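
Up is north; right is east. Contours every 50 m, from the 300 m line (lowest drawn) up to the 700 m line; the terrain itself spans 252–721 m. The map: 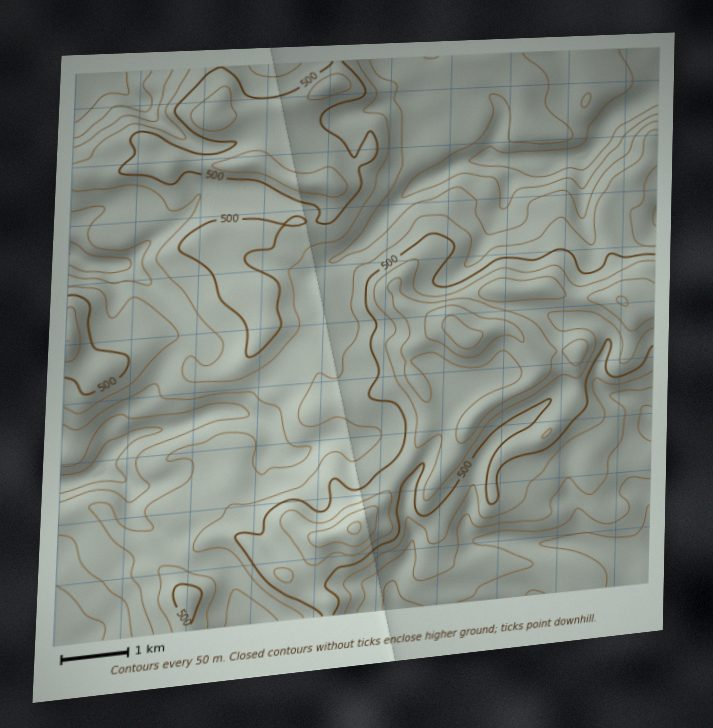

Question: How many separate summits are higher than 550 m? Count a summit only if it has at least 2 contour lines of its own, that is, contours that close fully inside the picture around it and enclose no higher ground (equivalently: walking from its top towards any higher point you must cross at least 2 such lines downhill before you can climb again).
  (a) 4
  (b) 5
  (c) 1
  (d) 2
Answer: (d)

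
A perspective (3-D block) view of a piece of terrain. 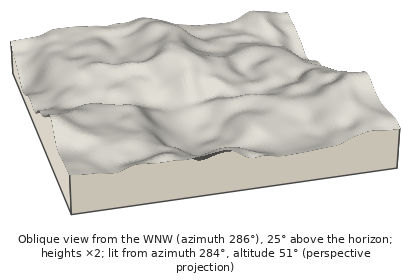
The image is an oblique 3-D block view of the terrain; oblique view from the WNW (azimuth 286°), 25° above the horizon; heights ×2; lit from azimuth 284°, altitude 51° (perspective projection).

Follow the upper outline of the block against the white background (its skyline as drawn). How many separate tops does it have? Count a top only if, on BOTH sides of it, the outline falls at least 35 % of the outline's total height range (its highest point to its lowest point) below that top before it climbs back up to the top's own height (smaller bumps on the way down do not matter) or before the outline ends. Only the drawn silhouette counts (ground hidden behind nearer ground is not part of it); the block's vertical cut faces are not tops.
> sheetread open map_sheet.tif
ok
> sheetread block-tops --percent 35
0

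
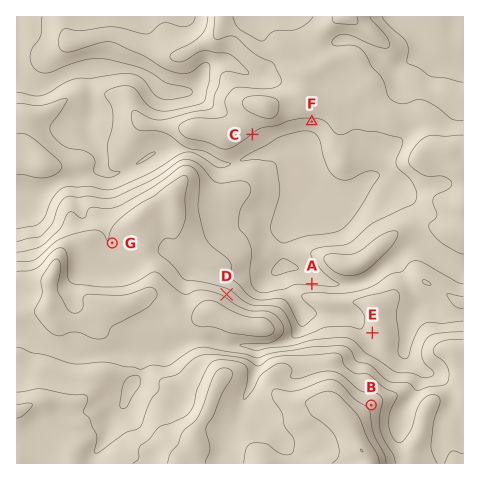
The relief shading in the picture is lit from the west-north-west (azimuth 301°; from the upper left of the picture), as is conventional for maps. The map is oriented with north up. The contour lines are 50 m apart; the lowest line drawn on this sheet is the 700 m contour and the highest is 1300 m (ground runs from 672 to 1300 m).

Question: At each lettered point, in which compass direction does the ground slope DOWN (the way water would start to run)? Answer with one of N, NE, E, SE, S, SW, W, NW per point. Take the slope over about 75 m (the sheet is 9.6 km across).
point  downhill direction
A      N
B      NE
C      SE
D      NE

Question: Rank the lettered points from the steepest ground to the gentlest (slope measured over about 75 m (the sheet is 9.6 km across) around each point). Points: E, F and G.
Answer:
F E G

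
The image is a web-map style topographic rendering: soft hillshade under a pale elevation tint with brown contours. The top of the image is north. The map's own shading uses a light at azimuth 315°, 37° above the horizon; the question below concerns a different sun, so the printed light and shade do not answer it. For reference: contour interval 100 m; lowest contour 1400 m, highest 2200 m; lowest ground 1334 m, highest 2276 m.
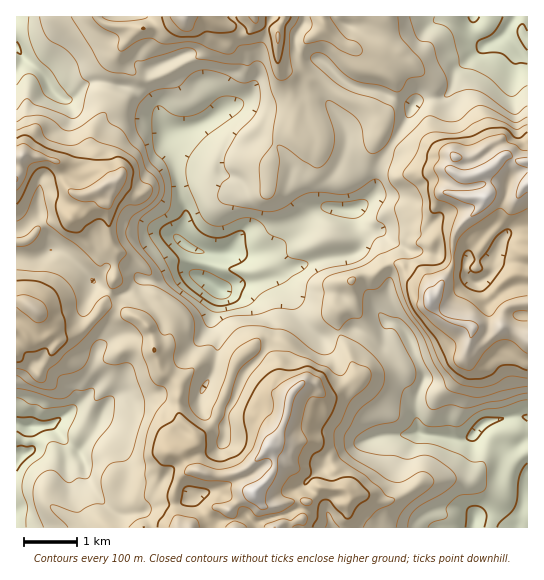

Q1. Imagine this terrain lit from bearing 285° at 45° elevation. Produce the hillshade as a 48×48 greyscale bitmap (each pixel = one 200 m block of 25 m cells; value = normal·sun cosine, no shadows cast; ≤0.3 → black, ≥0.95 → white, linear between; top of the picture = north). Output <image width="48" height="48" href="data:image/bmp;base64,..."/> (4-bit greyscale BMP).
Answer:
<image width="48" height="48" href="data:image/bmp;base64,Qk32BAAAAAAAAHYAAAAoAAAAMAAAADAAAAABAAQAAAAAAIAEAAATCwAAEwsAABAAAAAAAAAAAAAAABEREQAiIiIAMzMzAERERABVVVUAZmZmAHd3dwCIiIgAmZmZAKqqqgC7u7sAzMzMAN3d3QDu7u4A////AO7Mu7uqzd7rd4qnermCKKdWYxR4dWqoif7bqrqqvN7am8t4l2iUKbZFZBJXZGqoiO7amru7u73JrdzKhWeWSLdFZjEkRWiYZu7ZirzLzL3Iis3ukzaLqahUaZZDNWZ3Ze7Jis3KvLzbmZq82TNZqqdEabuGVnZoZP7Jms7avcrNyZvLu3QzioVWibuXd4dode7bmt7Lzuypl3ve2YUjZ0RomauXd4mImKzsmt7Lz/25dFrf/HVDQhN6qZmYiJuYmpvLzL3Lzv66lUne/pVVMQJImHiZl5y5mIq87avMzv66hmnd7sZFQhJGdkeYhTjLqYiHvsnMzf7IWare3dhFUxJXdlindiJoiZiGWsmsze3HSsrO3OpFZCJGdmq4eFIjNId2VpqavMzHOduu7exVY0VEVmnbmHQjIZhTRompvcu3N9yd7t22InljRmfOyWUzVJpjVniZvdqIZb2a3cu4NKuER3e9ynVEZ0eERnmorclol524rLmXabp2aHnd3GRoiXaGE1m7rchWma3aiql2nMl3iIzt7ZRHqql3QiarvMhlabzcqadnrLmHiJ3dzKZmrJmHVkSKvKeGRrzLqZiJu5iXiLzMu5epirp1Rpd6uneXNKy6qqmryod2isu7qoeqeLpkRauJqImWImq7zKq825dWnN3IeYe8mJl1RYynmaliElvu3LvN26hWne/mV4isy6mGVXvHaZYhJIzuy7ze3Lhljv/pM2vbqpmId4vXN3MASKvMuqve7cqXfP7bQWrdqZmZiaqnZ0ETervMupm8zLzcvNy8pXicyoiaq7qXUiNFiavNy7qpmqzu3LzO1niMy3ZpqqmVETM3qoi9yqu7mInNzN3N13h6zLhpqHlyERJaunV7yqq8uomr3d3d6Ed4vJq8x0dAACNIy5VHqpmruprMzd3N/UJoiljO2ndAAAI3zKhmh2Z4mJve3c3bzrQ4hxXO26lgIgAnzbqql1VWZ3et7c3sq7k2pwO+3LqCFRAJzLq7uXZmd2Ra3c3/uqpmzACdyr3GAjApzLu8yoiYiZdo3czu25l2zgBbqavJEBJazLu7uoiZiJmJzu3uyqqFnGZ4d5q5MAWLzMzLuomqh4mZrO7/2pvJm3ZWeaqXQRarvMzLy6qph4q5i97/2aqqdXZXm7mHQzarvMzLvLqph4q6ec7cqby3aLlmi8mHQ0aJq83dzMqZh4q7hr3Jm9y2acqGe9yYQ1eYd6zd7MupiJqqhH3JrNyEe7l3ne2pU0ipdWm97cuYiKqphUvJrMplnLhpve25dVeZh3ia3sqYiamYl1ipm7hnrLh6y8ypmHZ3eJmYvrmIiImZl1aHeZh3rLmbvMupiJl1V4mYrrd3eLqYh3dlWJiIm7u7vMuod3mpd3d3naVli7qYiIdUV4mImu26u8zJV4ZXqYdWnZJmirmZmHZVVmipmd3Kq7u7hYlTWId2fZCJeZmJh1aHVWeaqt3Lq7u7yYqmNYiIa4CMp3iZhkWJdol4u+7bq8qZu83INWerVqNMpoqZdDR5hoqXmw=="/>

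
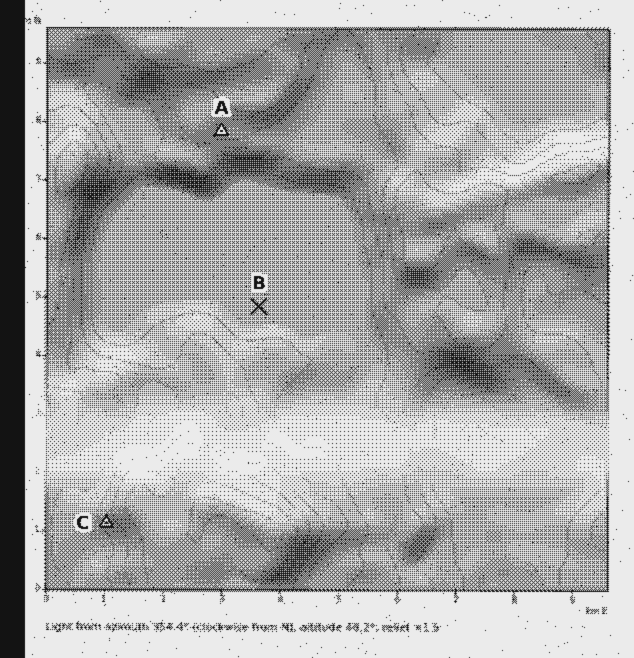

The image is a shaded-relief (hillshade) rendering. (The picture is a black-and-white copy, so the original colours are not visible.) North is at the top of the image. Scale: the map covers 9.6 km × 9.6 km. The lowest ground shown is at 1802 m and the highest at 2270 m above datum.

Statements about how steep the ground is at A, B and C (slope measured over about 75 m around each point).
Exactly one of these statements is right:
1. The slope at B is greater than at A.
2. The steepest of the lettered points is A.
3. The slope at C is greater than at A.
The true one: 3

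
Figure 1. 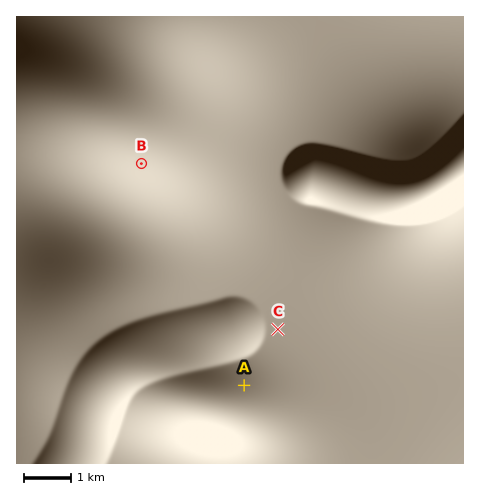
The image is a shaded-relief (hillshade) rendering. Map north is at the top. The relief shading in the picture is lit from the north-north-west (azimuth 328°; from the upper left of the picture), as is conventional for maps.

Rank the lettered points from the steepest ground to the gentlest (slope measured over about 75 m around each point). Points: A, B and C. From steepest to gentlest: A B C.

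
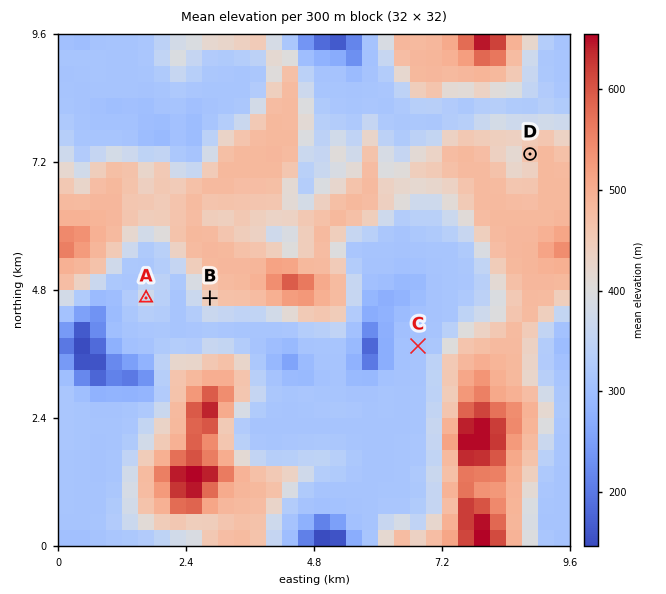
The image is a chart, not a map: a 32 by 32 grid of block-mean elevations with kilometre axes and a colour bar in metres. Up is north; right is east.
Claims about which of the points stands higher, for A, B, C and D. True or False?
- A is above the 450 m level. False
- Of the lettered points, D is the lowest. False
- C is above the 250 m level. True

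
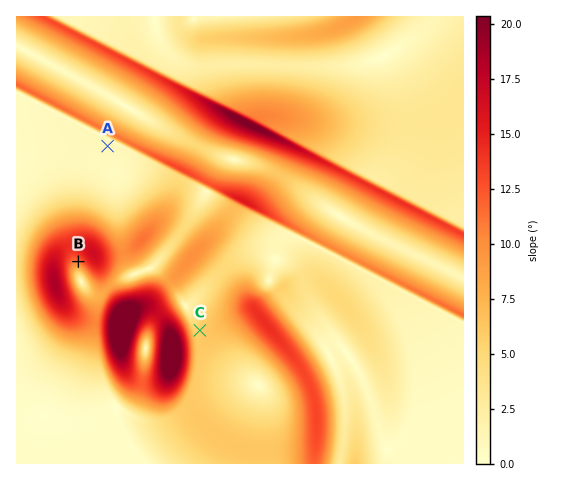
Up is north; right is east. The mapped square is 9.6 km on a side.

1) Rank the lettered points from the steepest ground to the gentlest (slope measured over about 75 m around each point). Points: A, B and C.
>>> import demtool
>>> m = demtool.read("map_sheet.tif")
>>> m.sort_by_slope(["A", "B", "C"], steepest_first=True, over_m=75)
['B', 'C', 'A']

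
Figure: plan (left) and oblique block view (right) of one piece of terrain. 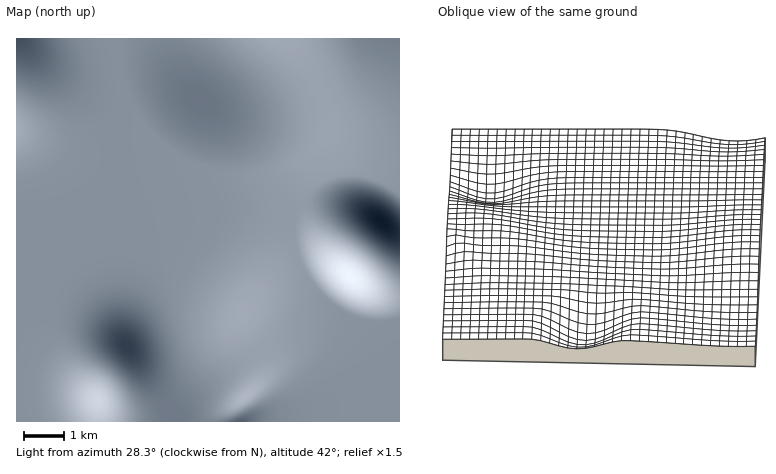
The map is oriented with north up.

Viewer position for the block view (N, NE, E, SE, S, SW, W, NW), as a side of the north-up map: E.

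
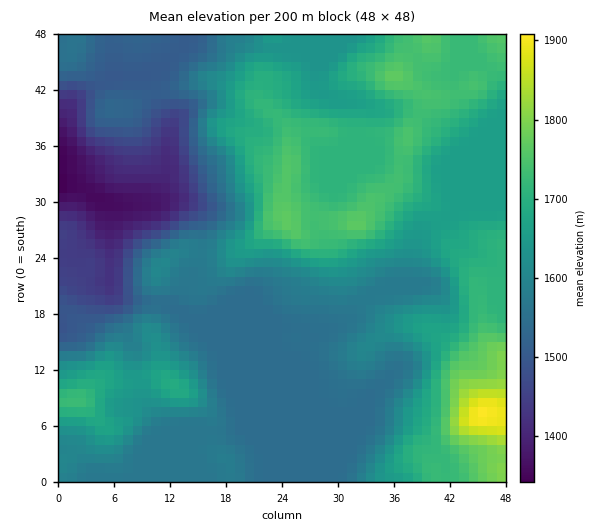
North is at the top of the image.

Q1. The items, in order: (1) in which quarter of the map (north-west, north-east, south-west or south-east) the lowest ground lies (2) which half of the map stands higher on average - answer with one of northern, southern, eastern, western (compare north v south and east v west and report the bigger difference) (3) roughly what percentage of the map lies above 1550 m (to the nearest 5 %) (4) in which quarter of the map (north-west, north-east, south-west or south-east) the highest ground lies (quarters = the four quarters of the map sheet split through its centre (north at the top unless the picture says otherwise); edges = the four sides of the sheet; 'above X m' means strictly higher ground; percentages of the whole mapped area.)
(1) Look to the north-west quarter for the lowest ground.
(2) The eastern half stands higher on average than the western half.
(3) Roughly 70 % of the ground is higher than 1550 m.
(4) Look to the south-east quarter for the highest ground.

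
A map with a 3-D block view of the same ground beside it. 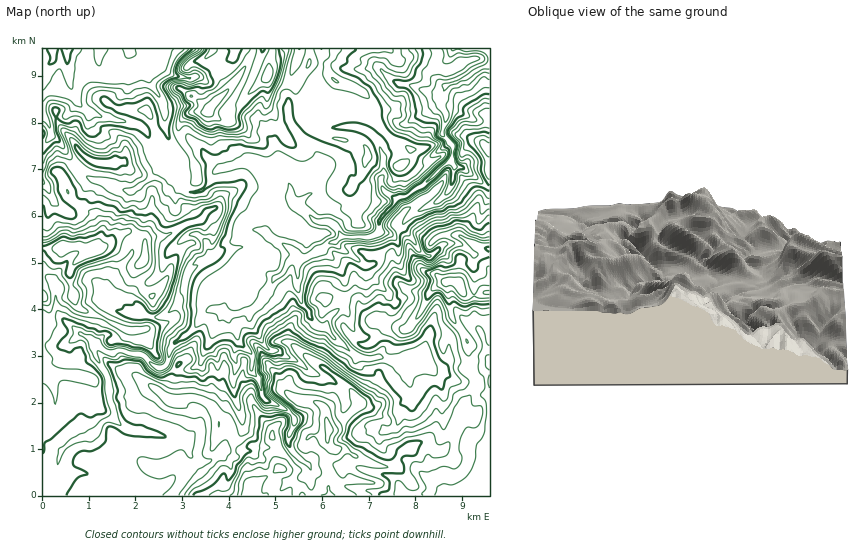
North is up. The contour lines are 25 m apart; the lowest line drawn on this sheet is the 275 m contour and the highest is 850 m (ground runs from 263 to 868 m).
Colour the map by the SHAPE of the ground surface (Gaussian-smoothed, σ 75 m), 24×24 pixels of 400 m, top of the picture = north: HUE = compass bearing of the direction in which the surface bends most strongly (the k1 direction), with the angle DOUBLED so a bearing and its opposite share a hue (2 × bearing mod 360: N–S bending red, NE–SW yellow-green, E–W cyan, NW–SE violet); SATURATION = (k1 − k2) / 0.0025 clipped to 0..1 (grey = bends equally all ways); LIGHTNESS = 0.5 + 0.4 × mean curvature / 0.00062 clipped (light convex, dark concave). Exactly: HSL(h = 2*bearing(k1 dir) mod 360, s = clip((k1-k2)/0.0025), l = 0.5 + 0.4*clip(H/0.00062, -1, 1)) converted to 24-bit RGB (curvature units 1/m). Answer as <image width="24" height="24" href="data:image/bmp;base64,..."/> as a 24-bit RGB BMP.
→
<image width="24" height="24" href="data:image/bmp;base64,Qk32BgAAAAAAADYAAAAoAAAAGAAAABgAAAABABgAAAAAAMAGAAATCwAAEwsAAAAAAAAAAAAAXIWGdY+BlYeDg3ptgHVtf3duZn10R4yQpJC6hGWpwnC/t5WVfn9VYZFaZFWArKqIp2mfnnbJr1NEapxIl1dPcFpbZ4Fid39+WXWQmXiBkmxvjYWVf4CKhYyPhoGQYod/SWdDnapqPKyRqm+X2avBcX7AXzVbpqVYcH5GebM/q2DJsaxZckxVbYRvkKKUYXZ8in5hTodldHOZmHeFipidiY6ddHiKhWZ4mmCaV4M7R6Bgm0Vtst+CchF2ZHGjqdqjdr3Qe2SfbkeN38DgfXy5mJ2+b3yHW2F1lYqEfW2MQ2c8XLhtfzMxbF0/bmVQdnZdQVlcz8elNX+GfE6E9OfXBRouxXOc7uzRQzsfTlUuI1QqU4RVuYOanVicn296U5SZm4iLdHKDmoOYKEKBtp6PfXOKmG97gaijV4KVq9OwPBlSpvS9Ww8FQwANSsVjw9GOyVu0nrzPXry7OlpcfnZibFKVxKWgal+2i411eWl0mJ9+FhRcsK+Jh4Oxut/kmpXAm6zKrqqGIiODqwCa8ang1vTuiKq9n1Rwn+TUjnvCr1WYWE5ybZZ8UUmHuZSEoWNChI+dgYSgvNrKSg95xd/dn+zBNAcfo683bS5O0rCUH6p4JwMw1Pfb06zMXiIxtu7QQXykijxrpoCPZ154eYdrXTxHt7Vji7VqbZltcniflJw+W3wLQTwFNgkAAKiC89jYG3eE48WyWSy1ANjzMRUFw3ML1fbwoFNsKgkUZ3YgbFMoWWY9SzhaXa58wbN1VUqEnpJ3M3I1OhASwm5DzNPs2fDylz9zBywN2FNfRYU6SiNsJSrD19r0ve67TTk2LQYXdt7ExHiShVGv48q6F0VJnVRQqN6giUiSmJxUZCVDt+XlntrlO5kznkscqk8dvb/dKFZbb15PbYRENWVdXX1a6tO+KwgdLqtvjUSdz9TdZ5S21aDF2jLWO6avqKkxWVY4RljU2vHaPoGIcEhOeE9gkLDYtdagR5lFSD1jY2aFrZaiNXRYWnJQnU4c25TBoLHFZq+8XqaZbi9QUnI8+MHMGHJr39+RiXjaViA5y+WBLBslaVFXqn2SPJk/78jCOlV3P0pbZnlsd4d7rY6JI19KOyN/t9Sus5KxoGtJPz5nlHPIfCfP0TV719/00enuPDyQilif18FfxWXGQYdhQJqO7+ncLHSDz12RRHJ/ap2SYHZ3lId9lKe6HUlNUaU+i0VhuXFRdjiEWbFRHiuqE/uLrzAw0Jh0iUVWnI3f1tXwwrDc49TqR06J2eKzYD2DdqkzvTmsR7g/W26Li6Geh0NLj0mTtsJgFmYwZKcJCJgOwj6U3ho38VyeDop0lO5XncfkNnA4XVMydWpItbyCu7PVv3S3Rkmb6JvnsovUv82MKT5Hd1hRgKKlkrGzqpE6bRVI2a+WRd97DUWgJ6x9m8XArKPV4bOtXkAtl0JqiJg/aa+Hjp10bnhHnktIY49eRqOdnofM89jhMDhoZ29/jaWIaD5HqmqzfXy2iah7zqKoATo28G+GU68QH0sbhUBO0Mt5biNJv+G9bGRGVUAqVUonOKVEqm+IVyQkImQXvbRh0Y7HYnGPloaBfl6PWoJ/hYedtJqgoMBwWQg8I2gIAEMMSxr/UKx2ykIljbPnrTx9tjt3qafiwOHYUYSna0VRX2Z/09KVPEwwdoBSfFpgfGtifYpsbIF3Z3Jpg2Jr2renHDed6t/kZVbaADMFLxIE3LlwIH9o8BdIiuTiiEeB5MjAVjtqZmWYqK1cbS0zj5JbWUs5bqRVYUx8gbWLd1NneGtZYJ6Gx9WpJTBwpta93c3wFgDi6ifJs+jLNAtr2PnSNh9BcrajuoVDby5AOS+TxE47oUs9tW1EqOjRUYiyXq+ej0mTfKS2eLG7naJafj1MgNqgT49AvKNqFwAz2fLug8VoZ+jZOZdOSRcrk44nXljN0OnbDAso3FqV3OTvetHNx31rOiREWbplUk6JcHl6iHuChXWNjqp+uWiYY69sPWxAFgspprQ4062cb5E8YS5NkbnNydriSlh8vpyBYQZ80fr1fq/Z78Xaa1WxxlnFSLkxTJxzWmxzg1lVZbOqvOHPVn6OwmFkc0E7HzpGebGYlqNjZJmXYlWIbpRYXFY5bm1QZWxLHnBm7k0ALSsGQaI94qO4Oz609OPXIUSRSUOOmtiuZ6hKgXVINxAbmb5DWXGUhEfBHGEWPIYsRZyLg0ienKGCkHCRc4CHgXN4PmNoGMVm/KLLhrusPXWFNW209OfXDx9O0LyFunqHgXqnqka8mMjSsszOVGidR56T1HDdwRGj"/>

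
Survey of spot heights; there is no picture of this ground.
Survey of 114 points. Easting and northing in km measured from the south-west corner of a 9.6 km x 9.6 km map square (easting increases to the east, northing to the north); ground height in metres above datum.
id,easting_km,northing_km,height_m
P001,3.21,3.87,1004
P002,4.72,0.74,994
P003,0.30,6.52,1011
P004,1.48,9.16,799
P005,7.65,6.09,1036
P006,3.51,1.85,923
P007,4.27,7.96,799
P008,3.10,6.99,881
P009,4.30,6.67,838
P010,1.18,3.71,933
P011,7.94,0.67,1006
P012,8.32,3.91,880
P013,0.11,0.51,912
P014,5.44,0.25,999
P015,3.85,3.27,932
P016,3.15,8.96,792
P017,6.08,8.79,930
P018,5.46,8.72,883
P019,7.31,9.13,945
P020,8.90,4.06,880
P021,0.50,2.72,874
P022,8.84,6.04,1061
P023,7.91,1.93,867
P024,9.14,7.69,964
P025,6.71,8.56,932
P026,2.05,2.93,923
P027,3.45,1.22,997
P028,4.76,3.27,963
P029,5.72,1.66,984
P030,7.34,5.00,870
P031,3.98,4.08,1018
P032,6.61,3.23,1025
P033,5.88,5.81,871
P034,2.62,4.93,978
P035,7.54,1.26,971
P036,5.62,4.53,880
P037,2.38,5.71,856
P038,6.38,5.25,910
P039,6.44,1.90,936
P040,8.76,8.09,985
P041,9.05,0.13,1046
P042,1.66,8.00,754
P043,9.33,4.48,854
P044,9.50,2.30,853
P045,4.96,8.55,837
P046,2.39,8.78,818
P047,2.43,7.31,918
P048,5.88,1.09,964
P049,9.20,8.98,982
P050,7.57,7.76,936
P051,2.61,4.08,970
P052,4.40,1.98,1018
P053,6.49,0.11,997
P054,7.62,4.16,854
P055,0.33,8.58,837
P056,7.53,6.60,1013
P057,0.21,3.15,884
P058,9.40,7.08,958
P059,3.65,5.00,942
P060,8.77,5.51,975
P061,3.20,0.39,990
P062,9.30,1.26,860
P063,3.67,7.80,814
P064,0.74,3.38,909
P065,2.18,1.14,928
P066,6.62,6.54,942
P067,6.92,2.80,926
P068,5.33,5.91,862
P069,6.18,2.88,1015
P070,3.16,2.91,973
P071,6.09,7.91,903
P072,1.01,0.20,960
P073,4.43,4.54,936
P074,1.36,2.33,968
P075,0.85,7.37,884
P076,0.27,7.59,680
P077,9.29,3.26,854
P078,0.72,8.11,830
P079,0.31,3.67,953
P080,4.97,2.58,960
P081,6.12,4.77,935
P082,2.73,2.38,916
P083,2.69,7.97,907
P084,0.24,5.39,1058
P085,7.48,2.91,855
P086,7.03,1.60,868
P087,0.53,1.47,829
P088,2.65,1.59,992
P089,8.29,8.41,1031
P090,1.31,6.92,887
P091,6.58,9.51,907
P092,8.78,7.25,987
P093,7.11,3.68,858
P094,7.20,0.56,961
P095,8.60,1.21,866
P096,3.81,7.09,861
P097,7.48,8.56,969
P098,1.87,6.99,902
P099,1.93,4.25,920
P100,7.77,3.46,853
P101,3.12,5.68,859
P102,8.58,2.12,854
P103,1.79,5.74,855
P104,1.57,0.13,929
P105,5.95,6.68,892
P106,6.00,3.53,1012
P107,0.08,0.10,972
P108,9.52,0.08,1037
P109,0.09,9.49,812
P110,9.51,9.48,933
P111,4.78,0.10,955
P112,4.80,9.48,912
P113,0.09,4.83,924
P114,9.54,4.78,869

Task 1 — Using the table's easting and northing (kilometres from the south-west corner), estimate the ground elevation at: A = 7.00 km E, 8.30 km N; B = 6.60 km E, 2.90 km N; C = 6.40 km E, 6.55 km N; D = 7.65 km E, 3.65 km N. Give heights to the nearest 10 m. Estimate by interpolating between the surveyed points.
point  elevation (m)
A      920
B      930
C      930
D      850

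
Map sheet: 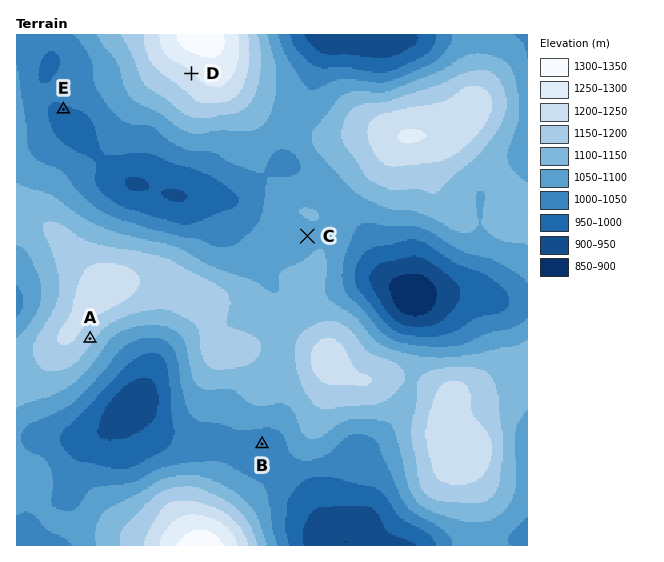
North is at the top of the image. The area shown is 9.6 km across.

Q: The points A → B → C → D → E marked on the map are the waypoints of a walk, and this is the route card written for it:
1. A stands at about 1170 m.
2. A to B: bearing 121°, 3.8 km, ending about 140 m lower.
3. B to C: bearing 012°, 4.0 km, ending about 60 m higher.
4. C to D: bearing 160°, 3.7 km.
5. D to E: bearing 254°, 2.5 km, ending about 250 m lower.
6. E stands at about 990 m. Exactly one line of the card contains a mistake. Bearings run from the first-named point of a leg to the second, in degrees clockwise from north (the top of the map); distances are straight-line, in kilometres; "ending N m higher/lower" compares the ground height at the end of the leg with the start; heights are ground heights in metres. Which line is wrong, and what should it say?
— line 4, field bearing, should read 325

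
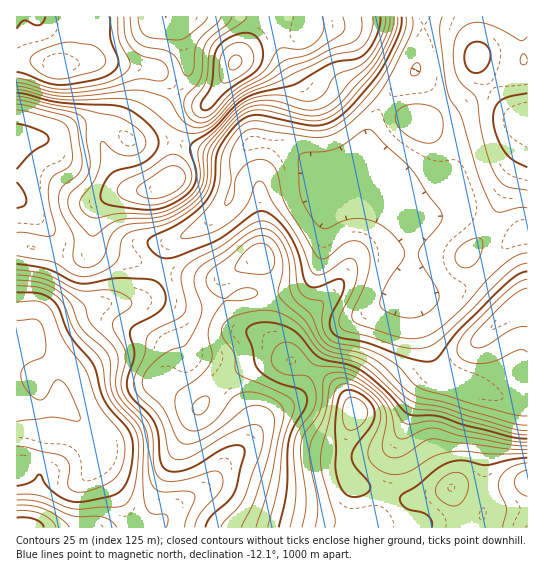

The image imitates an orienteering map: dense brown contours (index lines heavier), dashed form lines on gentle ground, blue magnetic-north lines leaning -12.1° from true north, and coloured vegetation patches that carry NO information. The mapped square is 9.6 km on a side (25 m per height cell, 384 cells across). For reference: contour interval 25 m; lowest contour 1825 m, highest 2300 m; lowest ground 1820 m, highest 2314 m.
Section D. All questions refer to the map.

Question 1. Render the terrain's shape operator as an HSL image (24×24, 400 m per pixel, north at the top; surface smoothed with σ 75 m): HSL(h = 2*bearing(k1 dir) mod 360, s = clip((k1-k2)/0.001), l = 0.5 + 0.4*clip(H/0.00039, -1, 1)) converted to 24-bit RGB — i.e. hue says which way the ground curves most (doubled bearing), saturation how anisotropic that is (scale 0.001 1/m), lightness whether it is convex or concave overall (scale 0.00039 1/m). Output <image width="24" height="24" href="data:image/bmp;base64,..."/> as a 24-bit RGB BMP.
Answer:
<image width="24" height="24" href="data:image/bmp;base64,Qk32BgAAAAAAADYAAAAoAAAAGAAAABgAAAABABgAAAAAAMAGAAATCwAAEwsAAAAAAAAAAAAA2dntwr7lXlHgrZjUqXPBnFKSinxbPmtwdqmnlpOtfWigfXCOiX2Ai3xzpotnno1Za3NcdXllioRka2ZWlahaZHt0YGl1kZ5skXcsiGAiPj0laGlChUtrrkCOyXJcSHI5KHErWW9KdF9mgXGAjGx2kGxnoIlzsqmSep2pbJCxiXqznXy4r7ujXG6McFiIqohwiZVSsI18YWmKSWxbR1Nfczd/45mauqGPSoxeNGpXWIN6Y2CElF58m4V8naqRncSVdKumWmmQbGWFdIukzLfDdmm3VW3Ex8/mh6aik3GGo3GNcWOCR0ZjLy1Qzq2T2KujpZR4O29aNWtQOU1lnWqisLWiq56MzL9nW4A/OWhib2ePbaJ6ea2Qi4+7d8PZebrWiHpcenFhhnVqfFlvVy1FODgkiblByKODx6abbYmVRYB5IlZYSJaMvKanvlmn6LOXlb1xIpeGNoOlu83Md8DDerGwaqBXPz8jgn90f4F5fW56eTV2jyl0b6hwXMp8iLyp08HHqomyZVuFPUlXImYoO2cwgUpz8O3b3ezuZpblIHOhgLBwil9LXT8mWTEZV0Elg4OBgYF+cV96TC11fXbK29zoss/IVLCdpn6QxHacnU2agFaFZp9jK29eOtat0vnUzs2fgy5lRCcuWU4mYzwkbUw4fm5bg4B0g4KGhHKCcUVoQVxlPpJjkLJzxbSdkW+SWWJromNonmCrkoe8tb3KedreYf7lu82MrTxRmzyNjVOrmlSkm1BvjZNdYYxodoWFf3t4gE5/hztsfpdpTYtqUbhXla91l3SBc1KBmXRoa4l4d6aNmb6jn9+jJF9GcWRDolhbi1V/e1SFeUyjxH7Y37nPaphnU2lXb3VdTjNdqXGgpcvEfbfIe7m2fImcmWuOalSJma24mqfFmbS+lcCcxIhuVzYlHTYVZ2AybVM/Z2VLQGNMQ4aB2J3J6qzUh16faWI7JR0gfLc0ba01W3A+anRBZW1Jc1dQfnBTcq85Ung4jYZBmr1AgkKL436zU5RqPGVZdHdpe3x0ZHVnNmdCM2tGyo2t3bHgc1FIR21/kMmIhLFnR41vZJV2XY2MW26YkIy60KW6jk1Xf59GjtRjIFddsVW446u+S2CKYnJ8ent+fm19hoFiLXhCMnhNxMWanKjhibzpkZvR2cjPX5m5dpywZZywTIqyb6G3qoTI46Xp4OfrtNTBMT6DL0Jb0qSWpmywXmKHdXaDbGaMpZGqgaSHLnFUY689lqPCg1GkekZZ1L90fnpHVlcnU1kXHUcSKmktQmlgf4qp7ujdw5unYC14PkdomKhuqGuCf2eKeHeCaYCFdJKHr4SNgopnU3RIel5WcjNmpXB+yKyQujdjiTM9v7NAPYwbBD4LE0QqTnk92+FXpVNAbDRmZWN2dodih3FmgnN4fnp8dnx1Z3pnhXFopnNrbGBfaFx0TWGZobzNxZHPxpLg1Mj06df079zsX9auBUtROm1hzdVsfVRObFZzfXp+fX96f356gHx9gHl+gnt6dHd9eWN3o3pvi2x/Z3GLXKmYS3FvlF1NfryKcY23xZXQ79zm7dzvCx9qNmKNx8SjlGGTa2R8fX57f4B+fn5/fnl7fnByiIZ0bG58cl+AnoyElYOVcoN/ZXtkUTJVo71rarxYOkk6f3s/4sRG/2wCDykbHVRMnY9Vi0tLc1lKdIBPZ4FkfHR5fmRrhHRngJZ2Y2+DZlt+oJqEj4+Ed29YXk08MVNQr9GEkmdPTDM4e5BKsD4s/31GXqwaCygeRz8fYT0dd10jbqklJ3cxTm5vjWuRk6eeiKKcW1iDZFyBpKSQiIiUKBsLSTQLLU4NR3wKXF0oVoBjbZp7Tzuy99Tt+tHZDBgnI0Y/Ymqmus3Yw9vQTKRwG2JVVqaom6etnnmedVJ8XoKFkqubjpKpPDemus7frM/fdLnASrWQRp2NZ513IsOkUjq0/8zW5VHhKJ+mK8yia76WwJO315SvMoJbGWdKXntcg1NzmVNyZaNYTqJaaYdrlaj32eHyvLjmxLnlusbjWozksMPbTWOxFRMz6cS99NfvoaLpV0KveIY8Pl0ttWZE08yMFmVZNl1gWk1spXiYwsapX5Z8Wm9hcJujeJqQnWpspKN1lsN+OnKLemOWnECkJUesutrS69bYxmDIpTvS38Xcb2q+g6685uDPQoyVFT1SSld3daiZx8m2mHqna2GJkZZtb1linYt3p6qHu8eINU1WQVA8aGVNNGlFV24nzYkkpkxVZ1mPx7msiIC6mp261sPGubjdAiaWSVKabaFwm6NbiGFhe3CF"/>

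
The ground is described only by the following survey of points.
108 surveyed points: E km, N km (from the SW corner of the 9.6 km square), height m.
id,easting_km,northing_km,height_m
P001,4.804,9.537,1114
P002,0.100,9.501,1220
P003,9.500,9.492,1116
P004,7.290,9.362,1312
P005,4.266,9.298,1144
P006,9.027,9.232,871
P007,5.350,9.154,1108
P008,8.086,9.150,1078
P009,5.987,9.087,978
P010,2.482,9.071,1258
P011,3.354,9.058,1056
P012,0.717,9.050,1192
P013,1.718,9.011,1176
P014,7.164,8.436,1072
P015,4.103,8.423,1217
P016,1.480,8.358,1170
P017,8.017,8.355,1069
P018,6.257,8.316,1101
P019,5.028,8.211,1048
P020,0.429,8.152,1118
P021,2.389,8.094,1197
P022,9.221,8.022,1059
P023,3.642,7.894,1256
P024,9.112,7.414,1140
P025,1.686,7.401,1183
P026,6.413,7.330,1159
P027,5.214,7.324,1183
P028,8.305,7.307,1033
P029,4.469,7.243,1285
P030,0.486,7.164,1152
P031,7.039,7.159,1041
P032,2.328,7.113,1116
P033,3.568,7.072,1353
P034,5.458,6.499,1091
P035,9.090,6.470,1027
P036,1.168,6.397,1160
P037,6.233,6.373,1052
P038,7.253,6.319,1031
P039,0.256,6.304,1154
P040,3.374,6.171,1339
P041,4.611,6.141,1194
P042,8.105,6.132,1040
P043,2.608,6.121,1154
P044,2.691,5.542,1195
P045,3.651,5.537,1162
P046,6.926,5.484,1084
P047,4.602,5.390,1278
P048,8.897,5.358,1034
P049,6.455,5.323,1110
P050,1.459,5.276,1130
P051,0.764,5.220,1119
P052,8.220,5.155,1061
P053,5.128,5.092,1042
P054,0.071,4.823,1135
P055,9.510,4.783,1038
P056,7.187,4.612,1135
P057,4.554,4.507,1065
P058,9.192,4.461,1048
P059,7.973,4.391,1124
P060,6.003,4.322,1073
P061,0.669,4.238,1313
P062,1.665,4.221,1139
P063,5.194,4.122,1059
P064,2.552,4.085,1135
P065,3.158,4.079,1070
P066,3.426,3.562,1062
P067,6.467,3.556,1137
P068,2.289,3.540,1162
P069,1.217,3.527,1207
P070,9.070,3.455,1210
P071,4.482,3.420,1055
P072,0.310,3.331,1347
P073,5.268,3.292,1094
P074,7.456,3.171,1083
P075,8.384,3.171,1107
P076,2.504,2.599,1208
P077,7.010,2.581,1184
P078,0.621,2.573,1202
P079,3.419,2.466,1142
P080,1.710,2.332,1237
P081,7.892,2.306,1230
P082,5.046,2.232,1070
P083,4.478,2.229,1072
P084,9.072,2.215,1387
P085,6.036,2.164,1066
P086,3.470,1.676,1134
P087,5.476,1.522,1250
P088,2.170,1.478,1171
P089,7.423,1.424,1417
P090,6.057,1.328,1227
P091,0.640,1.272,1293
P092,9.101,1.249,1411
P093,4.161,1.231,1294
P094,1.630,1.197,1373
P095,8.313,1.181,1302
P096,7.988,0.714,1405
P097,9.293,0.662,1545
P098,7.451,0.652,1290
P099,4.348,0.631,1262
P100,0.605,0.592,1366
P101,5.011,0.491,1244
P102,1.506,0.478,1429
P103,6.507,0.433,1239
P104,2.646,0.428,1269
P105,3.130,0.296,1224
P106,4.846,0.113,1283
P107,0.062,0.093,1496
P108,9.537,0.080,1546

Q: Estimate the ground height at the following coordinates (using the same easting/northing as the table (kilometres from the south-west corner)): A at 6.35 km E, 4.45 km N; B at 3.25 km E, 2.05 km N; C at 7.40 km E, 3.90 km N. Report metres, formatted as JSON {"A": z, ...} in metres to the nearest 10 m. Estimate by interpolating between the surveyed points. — {"A": 1090, "B": 1130, "C": 1080}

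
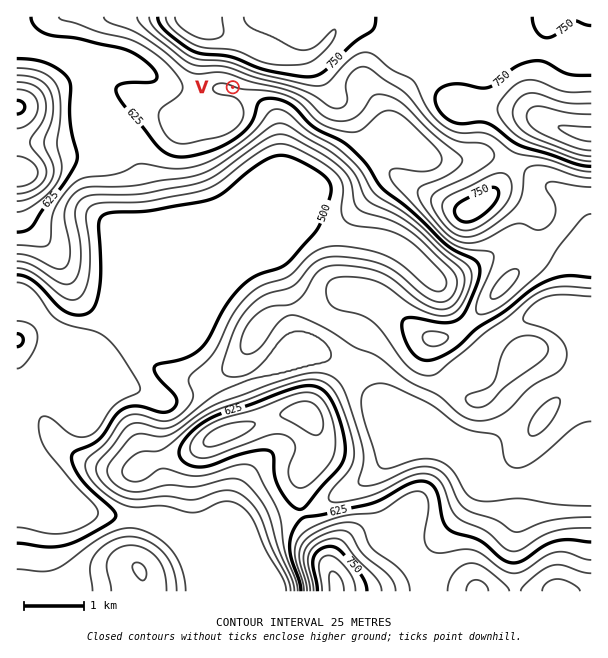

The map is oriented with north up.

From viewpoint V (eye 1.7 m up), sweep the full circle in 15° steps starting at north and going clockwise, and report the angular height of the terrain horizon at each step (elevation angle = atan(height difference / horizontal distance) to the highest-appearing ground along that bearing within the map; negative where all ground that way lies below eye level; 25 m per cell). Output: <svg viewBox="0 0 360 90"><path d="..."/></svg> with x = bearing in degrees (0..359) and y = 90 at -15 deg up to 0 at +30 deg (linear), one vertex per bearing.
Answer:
<svg viewBox="0 0 360 90"><path d="M0 37l15-1 15 0 15 1 15 4 15 6 15 7 15 3 15 0 15 3 15 0 15-2 15-2 15 0 15 0 15 1 15 0 15 1 15 0 15-1 15-5 15-6 15-5 15-2"/></svg>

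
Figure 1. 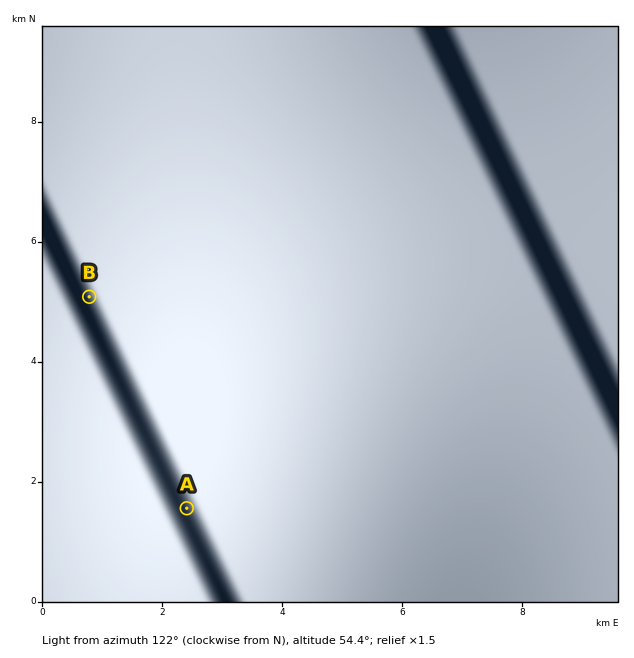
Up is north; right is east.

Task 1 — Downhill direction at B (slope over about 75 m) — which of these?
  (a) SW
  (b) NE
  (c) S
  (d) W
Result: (a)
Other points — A SW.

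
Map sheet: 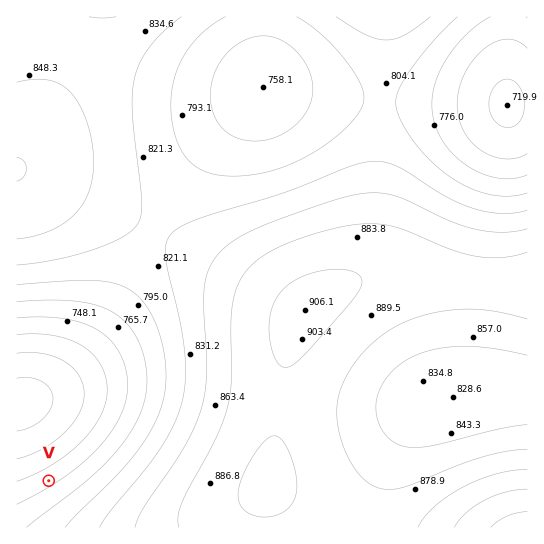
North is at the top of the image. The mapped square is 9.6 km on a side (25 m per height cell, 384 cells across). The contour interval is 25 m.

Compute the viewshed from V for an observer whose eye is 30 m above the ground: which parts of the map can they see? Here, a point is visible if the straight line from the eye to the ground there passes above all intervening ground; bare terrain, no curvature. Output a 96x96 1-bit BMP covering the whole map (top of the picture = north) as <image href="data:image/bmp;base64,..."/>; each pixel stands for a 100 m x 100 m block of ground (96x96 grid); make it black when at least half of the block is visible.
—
<image width="96" height="96" href="data:image/bmp;base64,Qk2+BAAAAAAAAD4AAAAoAAAAYAAAAGAAAAABAAEAAAAAAIAEAAATCwAAEwsAAAIAAAAAAAAA////AAAAAAD//+AAAAAAAAAAAAD///wAAAAAAAAAAAD///8AAAAAAAAAAAD////AAAAAAAAAAAD////wAAAAAAAAAAD////4AAAAAAAAAAD////+AAAAAAAAAAD/////AAAAAAAAAAD/////gAAAAAAAAAD/////wAAAAAAAAAD/////4AAAAAAAAAD/////8AAAAAAAAAD/////+AAAAAAAAAD/////+AAAAAAAAAD//////AAAAAAAAAD//////gAAAAAAAAD//////gAAAAAAAAD//////wAAAAAAAAD//////wAAAAAAAAD//////4AAAAAAAAD//////4AAAAAAAAD//////8AAAAAAAAD//////8AAAAAAAAD//////+AAAAAAAAD//////+AAAAAAAAD//////+AAAAAAAAD///////AAAAAAAAD///////AAAAAAAAD///////AAAAAAAAD///////gAAAAAAAD///////gAAAAAAAD///////gAAAAAAAD///////gAAAAAAAD///////gAAAAAAAD///////gAAAAAAAD///////gAAAAAAAD///////gAAAAAAAD///////gAAAAAAAD///////gAAAAAAAD///////AAAAAAAAD///////AAAAAAAAD//////+AAAAAAAAD//////8AAAAAAAAD//////4AAAAAAAAD//////wAAAAAAAAD//////gAAAAAAAAD/////+AAAAAAAAAD/////4AAAAAAAAAD/////gAAAAAAAAAD////+AAAAAAAAAAD////4AAAAAAAAAAD////gAAAAAAAAAAD///+AAAAAAAAAAAD///4AAAAAAAAAAAD///wAAAAAAAAAAAD///AAAAAAAAAAAAD//+AAAAAAAAAAAAD//4AAAAAAAAAAAAD//gAAAAAAAAAAAAD/+AAAAAAAAAAAAAD/4AAAAAAAAAAAAAAAAAAAAAAAAAAAAAAAAAAAAAAAAAAAAAAAAAAAAAAAAAAAAAAAAAAAAAAAAAAAAAAAAAAAAAAAAAAAAAAAAAAAAAAAAAAAAAAAAAAAAAAAAAAAAAAAAAAAAAAAAAAAAAAAAAAAAAAAAAAAAAAAAAAAAAAAAAAAAAAAAAAAAAAAAAAAAAAAAAAAAAAAAAAAAAAAAAAAAAAAAAAAAAAAAAAAAAAAAAAAAAAAAAAAAAAAAAAAAAAAAAAAAAAAAAAAAAAAAAAAAAAAAAAAAAAAAAAAAAAAAAAAAAAAAAAAAAAAAAAAAAAAAAAAAAAAAAAAAAAAAAAAAAAAAAAAAAAAAAAAAAAAAAAAAAAAAAAAAAAAAAAAAAAAAAAAAAAAAAAAAAAAAAAAAAAAAAAAAAAAAAAAAAAAAAAAAAAAAAAAAAAAAAAAAAAAAAAAAAAAAAAAAAAAAAAAAAAAAAAAAAAAAAAAAAAAAAAAAAAAAAAAAAAAAAAAAAAAAAAAAAAAAAAAAAAAAAAAAAAAAAAAAAAAAAAAAAAAAAAAAAAAAAAAAAAAAAAAAAA="/>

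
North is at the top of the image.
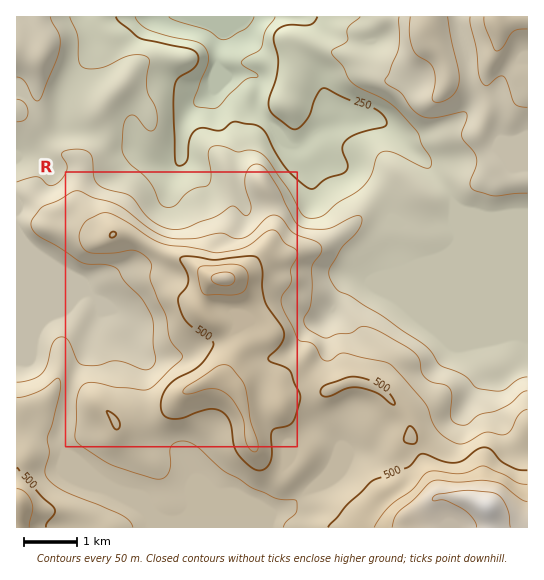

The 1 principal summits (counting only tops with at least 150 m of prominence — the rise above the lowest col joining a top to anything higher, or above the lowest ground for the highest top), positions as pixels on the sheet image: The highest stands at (487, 507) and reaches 695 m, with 547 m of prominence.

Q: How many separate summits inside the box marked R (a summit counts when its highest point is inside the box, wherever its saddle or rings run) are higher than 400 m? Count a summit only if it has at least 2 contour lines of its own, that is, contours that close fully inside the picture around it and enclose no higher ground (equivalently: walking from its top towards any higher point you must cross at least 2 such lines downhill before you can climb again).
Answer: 1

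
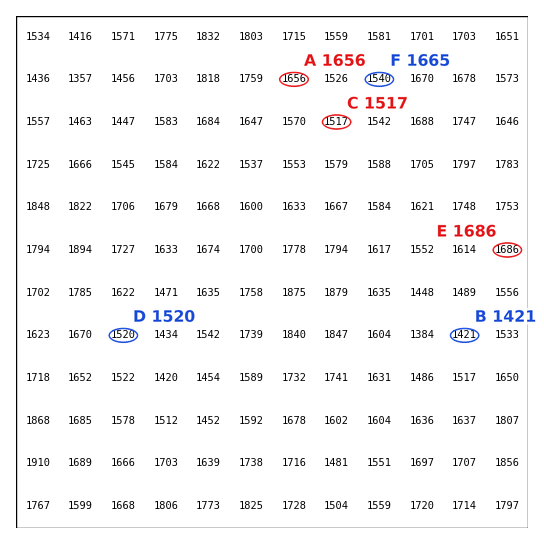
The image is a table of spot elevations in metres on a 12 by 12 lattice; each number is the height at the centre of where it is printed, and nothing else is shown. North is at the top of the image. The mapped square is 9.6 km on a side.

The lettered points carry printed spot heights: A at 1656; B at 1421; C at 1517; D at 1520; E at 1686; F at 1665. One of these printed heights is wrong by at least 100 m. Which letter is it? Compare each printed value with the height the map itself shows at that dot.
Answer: F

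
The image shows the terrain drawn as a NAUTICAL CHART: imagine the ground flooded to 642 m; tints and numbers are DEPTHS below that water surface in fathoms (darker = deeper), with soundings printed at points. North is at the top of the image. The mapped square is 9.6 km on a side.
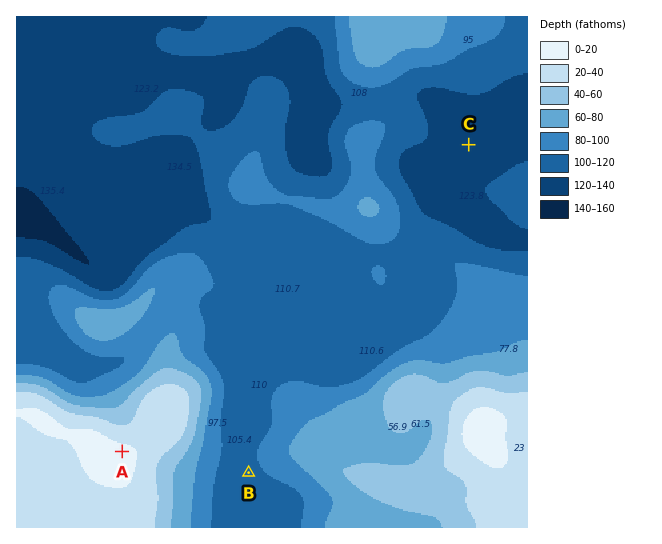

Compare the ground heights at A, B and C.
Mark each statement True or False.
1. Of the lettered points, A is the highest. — True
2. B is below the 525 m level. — True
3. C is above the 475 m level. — False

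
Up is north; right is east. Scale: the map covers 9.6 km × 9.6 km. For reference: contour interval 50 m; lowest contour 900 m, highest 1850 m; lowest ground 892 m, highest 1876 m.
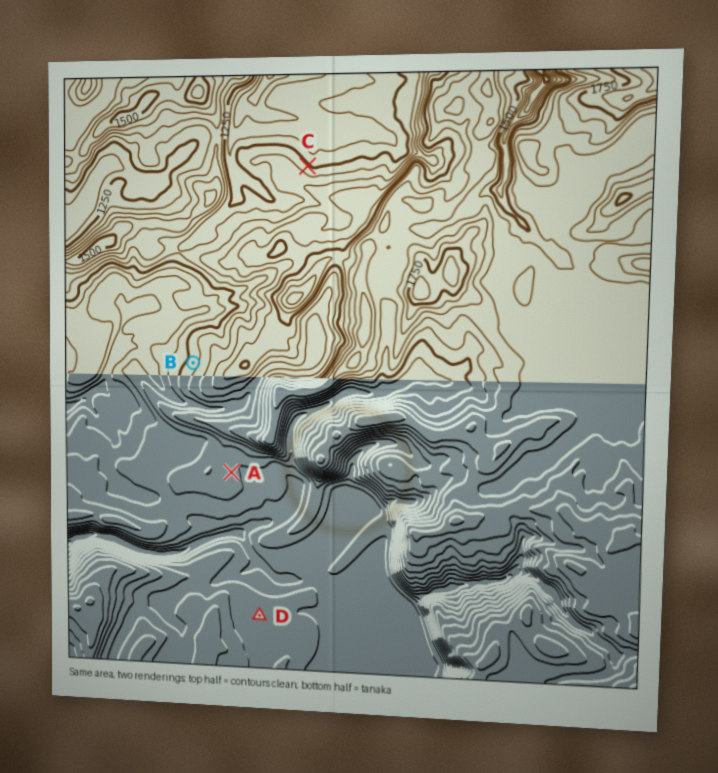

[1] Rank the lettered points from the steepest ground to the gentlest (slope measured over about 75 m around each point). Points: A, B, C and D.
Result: C B A D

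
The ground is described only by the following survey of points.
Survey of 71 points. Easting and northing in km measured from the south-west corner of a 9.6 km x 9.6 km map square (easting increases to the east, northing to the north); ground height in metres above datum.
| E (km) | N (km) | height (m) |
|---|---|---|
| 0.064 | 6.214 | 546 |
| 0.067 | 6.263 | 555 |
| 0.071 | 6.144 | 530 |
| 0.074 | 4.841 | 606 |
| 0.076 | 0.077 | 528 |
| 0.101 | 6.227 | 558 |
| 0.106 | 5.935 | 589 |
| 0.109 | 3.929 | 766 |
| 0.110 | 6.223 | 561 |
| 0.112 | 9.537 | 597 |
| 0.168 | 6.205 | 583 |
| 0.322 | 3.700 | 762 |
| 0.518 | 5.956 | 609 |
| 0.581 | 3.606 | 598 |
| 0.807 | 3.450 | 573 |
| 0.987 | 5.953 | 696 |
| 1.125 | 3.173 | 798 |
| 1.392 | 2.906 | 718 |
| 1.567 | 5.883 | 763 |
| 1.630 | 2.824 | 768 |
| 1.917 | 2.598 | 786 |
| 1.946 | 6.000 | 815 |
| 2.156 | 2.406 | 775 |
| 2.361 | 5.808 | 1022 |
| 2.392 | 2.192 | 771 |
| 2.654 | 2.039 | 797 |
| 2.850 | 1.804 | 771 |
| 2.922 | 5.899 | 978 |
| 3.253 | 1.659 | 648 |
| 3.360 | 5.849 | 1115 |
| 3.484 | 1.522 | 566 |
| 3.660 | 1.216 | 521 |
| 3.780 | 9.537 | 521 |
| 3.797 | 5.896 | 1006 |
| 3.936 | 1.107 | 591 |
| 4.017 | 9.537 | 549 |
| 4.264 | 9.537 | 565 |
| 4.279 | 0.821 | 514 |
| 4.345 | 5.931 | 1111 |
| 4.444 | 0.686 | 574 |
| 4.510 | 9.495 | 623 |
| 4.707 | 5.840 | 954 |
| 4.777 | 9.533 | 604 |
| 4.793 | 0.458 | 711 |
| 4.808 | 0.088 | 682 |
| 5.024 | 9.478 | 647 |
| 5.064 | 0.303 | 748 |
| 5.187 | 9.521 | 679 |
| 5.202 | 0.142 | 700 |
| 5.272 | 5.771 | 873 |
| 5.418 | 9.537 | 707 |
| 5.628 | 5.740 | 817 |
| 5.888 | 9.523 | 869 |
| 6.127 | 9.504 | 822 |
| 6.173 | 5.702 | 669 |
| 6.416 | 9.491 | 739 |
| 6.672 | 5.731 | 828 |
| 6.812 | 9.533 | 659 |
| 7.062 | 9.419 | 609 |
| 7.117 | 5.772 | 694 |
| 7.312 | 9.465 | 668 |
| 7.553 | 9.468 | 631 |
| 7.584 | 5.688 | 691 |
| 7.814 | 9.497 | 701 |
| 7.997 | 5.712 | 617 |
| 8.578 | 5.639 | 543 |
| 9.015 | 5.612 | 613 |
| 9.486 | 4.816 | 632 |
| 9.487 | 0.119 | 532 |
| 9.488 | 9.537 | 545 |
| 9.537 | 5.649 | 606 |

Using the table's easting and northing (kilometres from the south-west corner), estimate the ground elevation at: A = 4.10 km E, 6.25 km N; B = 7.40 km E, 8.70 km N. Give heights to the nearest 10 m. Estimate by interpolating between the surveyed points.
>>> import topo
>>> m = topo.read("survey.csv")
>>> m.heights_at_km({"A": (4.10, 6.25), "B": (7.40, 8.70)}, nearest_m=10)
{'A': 1100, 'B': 760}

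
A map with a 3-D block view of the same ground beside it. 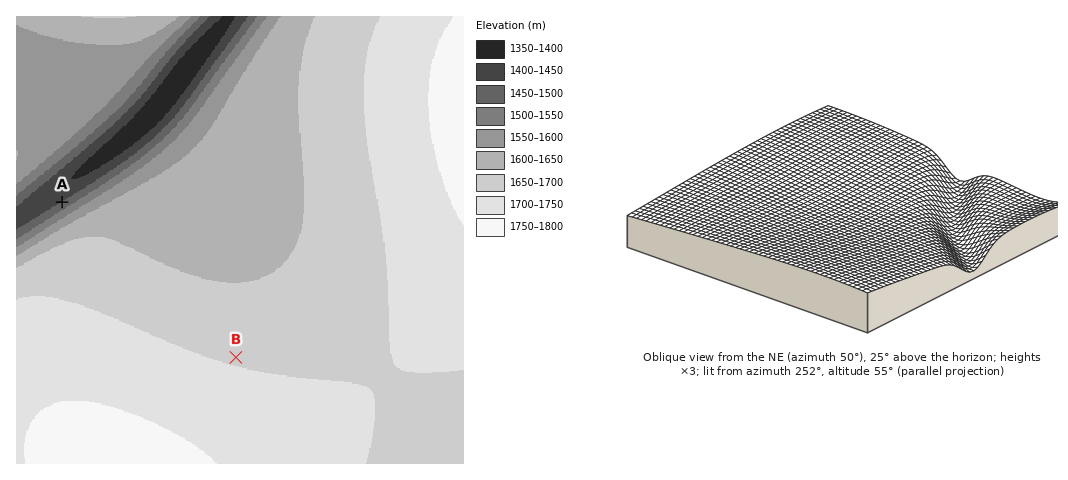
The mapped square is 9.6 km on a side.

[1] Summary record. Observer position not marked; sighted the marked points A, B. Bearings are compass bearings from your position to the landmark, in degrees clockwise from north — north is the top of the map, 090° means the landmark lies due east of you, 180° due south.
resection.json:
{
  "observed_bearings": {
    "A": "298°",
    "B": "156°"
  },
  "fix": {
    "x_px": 199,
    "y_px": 275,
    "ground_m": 1650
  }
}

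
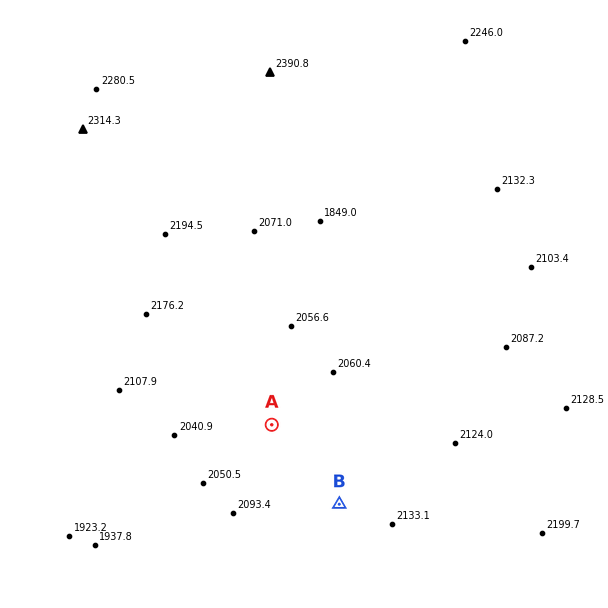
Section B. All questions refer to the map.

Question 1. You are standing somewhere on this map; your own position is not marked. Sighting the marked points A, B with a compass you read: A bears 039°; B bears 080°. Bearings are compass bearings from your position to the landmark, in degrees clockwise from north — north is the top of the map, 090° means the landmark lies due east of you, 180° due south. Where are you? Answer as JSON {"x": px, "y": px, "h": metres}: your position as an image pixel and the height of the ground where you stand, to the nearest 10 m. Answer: {"x": 185, "y": 531, "h": 2040}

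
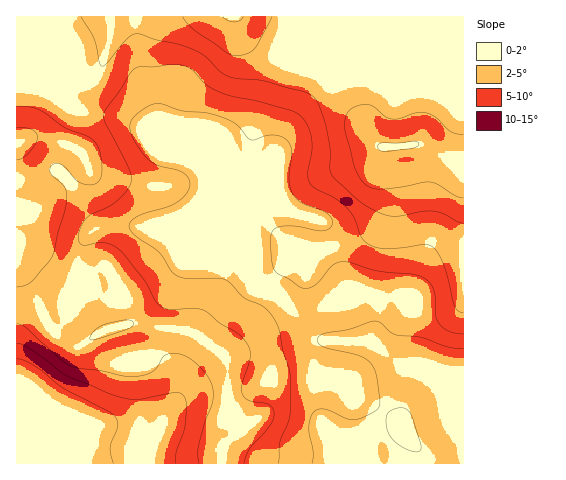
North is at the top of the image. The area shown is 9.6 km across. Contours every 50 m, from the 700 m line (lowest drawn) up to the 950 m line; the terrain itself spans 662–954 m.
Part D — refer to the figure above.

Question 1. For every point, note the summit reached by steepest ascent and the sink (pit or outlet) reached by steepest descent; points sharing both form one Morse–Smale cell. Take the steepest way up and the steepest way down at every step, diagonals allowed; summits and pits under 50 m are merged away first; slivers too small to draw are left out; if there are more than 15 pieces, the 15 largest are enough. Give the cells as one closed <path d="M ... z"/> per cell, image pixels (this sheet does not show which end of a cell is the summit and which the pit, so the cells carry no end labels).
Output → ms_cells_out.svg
<path d="M463 16l-446 0-1 64 22 0 26 24 13 6 45 8 30 12 28 28 12 6 8 8 39 90 19 18-28-24-15 0-69-29-19-2-26 2-11 6-8 10-5 27 0 21-11 27-12 15 13 10 11 3 25-15 24-7 16 0 49 8 29 20 6 13 0 34 8 28-1 7-13 17 1 13 241 0 1-201-16 0-10 5-26 29-23 7-7 7-5 14 2-19-4-9-10-7-15-4-6-7-12-22-8-32-5-6-27-8-21 0-12 6 1-23 18-47 18-29 16-18 23-20 15-17 6-3 29-1 8-2 70 0z"/><path d="M463 57l-70 0-8 2-22 0-13 4-8 11-30 26-16 18-18 29-18 47 0 23 11-6 21 0 27 8 4 4 9 34 12 22 6 7 15 4 10 7 4 9-1 16 4-11 7-7 23-7 26-29 10-5 16-1z"/><path d="M38 80l-22 1 0 176 6 16 14 21 12 31 6 7 12-14 11-27 0-21 5-27 8-10 11-6 15-2 30 2 69 29 12-1 12 7-34-82-10-14-15-8-28-28-30-12-45-8-13-6z"/><path d="M143 324l-16 0-24 7-25 15-11-3-15-10-20 24-16 40 1 67 204-1 0-12 14-20-7-24-1-42-3-10-32-23z"/><path d="M17 258l0 138 15-39 21-25-10-17-12-30-13-19z"/>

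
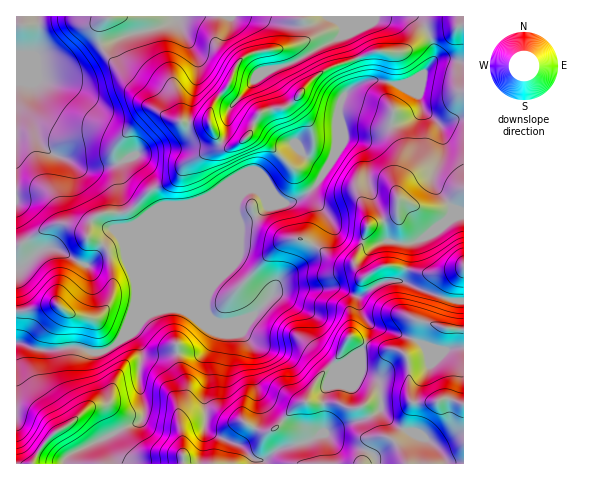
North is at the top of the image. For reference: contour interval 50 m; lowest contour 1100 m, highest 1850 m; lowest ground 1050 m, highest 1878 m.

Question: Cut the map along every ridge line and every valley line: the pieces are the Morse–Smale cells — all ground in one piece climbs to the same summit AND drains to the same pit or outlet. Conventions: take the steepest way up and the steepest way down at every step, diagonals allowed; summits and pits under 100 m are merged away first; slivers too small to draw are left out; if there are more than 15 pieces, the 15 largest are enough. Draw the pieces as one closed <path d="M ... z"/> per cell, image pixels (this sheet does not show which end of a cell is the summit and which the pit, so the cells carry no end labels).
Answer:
<path d="M381 80l-19 2-11 6-8 9-5 14-2 41-5 10-19 28-21 13-13-1-14-6-7-6-12 1-7 8-10 22-11 18-90 90-4 6 9-2 4 4 6 16-2 35 4 17-1 13-9 6-65 31-4 4-1 5 400-1 0-162-17-1-46-19 7-19 1-17 17-9 20-15 7-13 11 3 0-92-6 0-12 4-7 0-16-13-5-16-18-9z"/><path d="M463 16l-140 0-11 8-10 2-17-1-28-9-81 0-4 6-10 4-33 9-27 9-28 18-36 4-21-9-1 45 15 22 9 20 12 10 12 4 16 10 30 0 5 5 4 22 1 34 12 27 0 15 4 17-1 17-8 23 90-89 11-18 10-22 7-8 12-1 7 6 14 6 13 1 8-4 16-12 21-35 1-32 3-18 15-16 15-6 11 0 19 5 18 9 5 16 16 13 24-4z"/><path d="M132 333l-8 3-11 10-15 7-6 0-14-6-32 4-10-1-16-7-4 0 1 121 46 0 6-9 65-31 9-6 1-13-4-17 2-35-6-16z"/><path d="M116 232l-7 4-16 24-6 6-30-17-11-1-10 5-11 11-9 6 1 73 19 7 14 1 28-4 14 6 6 0 12-5 12-11 11-23 3-26-6-31-8-19z"/><path d="M17 102l-1 167 9-5 11-11 10-5 11 1 30 17 6-6 20-28 9 6 9 22-1-8-10-23-2-47-5-13-3-1-27 1-35-18-10-11-7-16-10-13z"/><path d="M175 16l-158 0-1 40 22 10 36-4 28-18 27-9 33-9 10-4z"/><path d="M454 208l-8 13-20 15-17 9-1 17-7 19 46 19 16 1 1-88z"/><path d="M322 16l-64 1 27 8 17 1 14-4z"/>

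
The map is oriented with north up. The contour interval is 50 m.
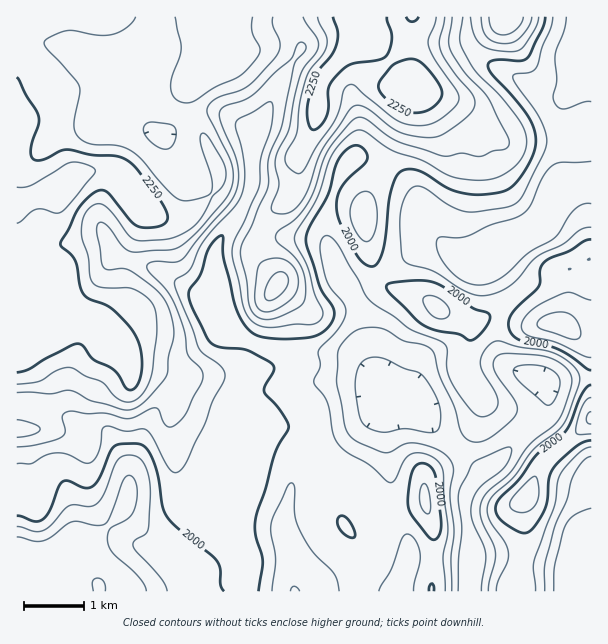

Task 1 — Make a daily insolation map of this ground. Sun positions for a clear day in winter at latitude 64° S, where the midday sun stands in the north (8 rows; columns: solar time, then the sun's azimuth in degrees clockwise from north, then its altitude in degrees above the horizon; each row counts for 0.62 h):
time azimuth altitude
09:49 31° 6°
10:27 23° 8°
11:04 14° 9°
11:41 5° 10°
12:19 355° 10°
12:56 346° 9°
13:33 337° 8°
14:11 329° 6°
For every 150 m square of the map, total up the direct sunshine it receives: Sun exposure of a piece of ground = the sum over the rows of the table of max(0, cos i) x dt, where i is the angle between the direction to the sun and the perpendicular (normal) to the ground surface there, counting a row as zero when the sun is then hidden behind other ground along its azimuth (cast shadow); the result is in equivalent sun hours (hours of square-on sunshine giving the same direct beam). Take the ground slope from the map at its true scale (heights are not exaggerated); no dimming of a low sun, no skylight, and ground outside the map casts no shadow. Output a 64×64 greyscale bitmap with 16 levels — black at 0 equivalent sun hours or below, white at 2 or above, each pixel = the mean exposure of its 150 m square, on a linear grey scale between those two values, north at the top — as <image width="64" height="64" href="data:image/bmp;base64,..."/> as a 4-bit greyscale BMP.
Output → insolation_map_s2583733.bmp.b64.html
<image width="64" height="64" href="data:image/bmp;base64,Qk12CAAAAAAAAHYAAAAoAAAAQAAAAEAAAAABAAQAAAAAAAAIAAATCwAAEwsAABAAAAAAAAAAAAAAABEREQAiIiIAMzMzAERERABVVVUAZmZmAHd3dwCIiIgAmZmZAKqqqgC7u7sAzMzMAN3d3QDu7u4A////AFVVREVVVUQ0RVVVVVVVVVVERVVURVVmZVQ0ZmZmVVRFVVVERndkMiI1VVVVVVRERDM0VUREVnh2ZDWJmHdlVEU0VWZ3mGMhI1ZmVVVVVERDMzREMzRFeHdkNHmIdlRERSETVnd1MhE1ZlVEVVVWVUMzMzMzRERWZlQ0ZnZUQzRFEAE0VUMiI1ZUQzREVWd1Q0QzM0REQ0Q0QyNERDMzNEUAABIzM0VnZUMiM0RFZ3VERDM0VVQzIhNEIiIiIjM0RAAAAREkaJl0MiI0RFVmZEREREVmVTIRFFUiERESMzMzAAAAABJHiGQyI0RFVVVERVVFVmZlMRE2djIRABEiIiIAERAAAjRmZDM0VVVVRERVVVZmZmZCEld2RDIQASIhERIzIQABI0RVRFVVVVRDNFVWZmZmd2Q0Z3Znd1MRIyIiRFQhABESEjVEVmZVVEM0VWZmZmZ3dlZ3ZXrdyVREQyJVVDIREhABE0RFVmVUQ0RVVWZmZnd2Z3ZDau/+p1UyIlVUMhERAAARM0RWZVREREVVVmd3iHeIhjJHz//YUxASIjIhEREAAAEjNFZmVURDNERWeImYiKunVDRp3tlCAAEAAAEREQAAABI0RWZlVEMzNGeJqqmaztuGMRN73HIAAAAAABEhAAAAE0RFZnZlQzM1aKu7urz//IQQATff2CAAAAAAIzEAAAEjRERWd3ZDM0V4q7urzf/JUhAAFK//ogARESNFQQAAASMzNEZ3dlREVWiZqYm8yoZDIRESWv/5EJmXZUMQAAABIzM0RWd2ZVZmZnd3d4mHZUMyEREljOthuodDEAAAAAEzMzRFZndmZmZmZmVWZmVUQzIiIiNGq5cgAREAAAAAATRERERWd3d3d3dmVVVVVUMyIiNEQyJKuwAAAREQAAAAJEMzM0VniIiId3ZURUREMiESVmVCEAO9AAARERIiERESMzMzM0Vmd2d2ZUREQzMiETWIdCAAAFwAARERASMzMiNERERDNEQzRFVUREQzIiIjaahSAAAABAARAREAEjRERXd3dmZVQzMzREREQzIiI0Z5hBAAAAAAMhAAEhASRVVWiruYdlZUNEVVQzMyIhAUZmVBAAAAAABUMQATMjVnZERpvLl2QhEiIzQzIiIRAAFWQhAAAAAAAGZUISNEZ4dkNFeamGQgAAAAEiIhERAAABMxEAAAAAACZmZDI0V4iHVFaId2UgAAAAABEREREAAAAjIQEQAAAUVmZ2UzRniIdlaJhlQxAAAAAAERIREQAAACRDJFVDNGd1ZmZlZniZh2aKl0MyEAAAASMzMhAAEREjVnZWmqqZiHVWZmeJqZh2eKqFMiIhAAADeYZSEAESNWeKqXeb3cuplmZVV5u6l2eruFMyIkQxACWcuFMREjRoq93cuYm8y6qWZlVWi8uYm92EIiIjRnUiNpqFQyNGibzv//7bmImYiHZmZmZ5u6vOtRESIiJGiGVol1MiNorN7//+3dy4dVVVVVZndmeJq5MAABIhEjWKqqmFMhE1irzd3KmJmrp1REQ0VWd3ZlZkEAAAEiESNpzeynQhESRniaqYZUV4q7uqlkRFZniGQyEAAAARERRWnO64UyERI0Vnd1MiNEaL3//rg0RVZ3ZCEAAAAAARJYd5qWUyEREjRWZVMRERI1e+/+3DRDNFVCEQAAAAAAAmmFUyMyIRESRVVVMhEAABJGiavOMzISNCEREAAREAABR3QQASEREjNFVUIREQAAACNWeawzMhIiAAEREkZjEAAmhRAAEREjVVQyEAAQAAAAAjV4mUMyIhAAARJGiZlRABSIQQAREjVmUxEAAAAAAAASNWiZZUMyEAABNHmqqpUQFIqGMREiRnZCEAAAAAAAASI0aKqHZVQhABNHm7qZhjEkeYdjIiJGdjEAAAAAAAABIzNWmZmYdkIQJGm7qYd1Q0RWVVQzEjRVMQAAAAAAAAEiIjRWiauodUNGm7qXZlRGZUVDIzMhI0QxAAAAAAAAARIhERFoq7u8uqvMuXZlRGmGVlQiIhABIhAAAAARIiIREiEAAFaKvO//7uyodlQ1m5ZXmGQiEAAAAAAAACIzQyIiIhAAVVeb3d3tyod2VEerhVerpzEQAAAAAAABIjREREREQzNURXiZmaqYdmZVabp0RYunMQAAAAAAAAESNEVndmZmZmVEZmZmZmZURFaKp0MzaIYxEAAAAAAAABEzVniYh3d3ZlVmVEREREMiNolRARJGdkMhEAAAAAAAESNXiqqHeIhnd2ZUREREQyESQwAAEjV3VUMgAAAAABERJGirynZnd2d3ZlVEREREMhAAAAABJXh2ZTAAASMyIjRXirynVVZnZ3dmVVREREVEIQAAAAEkeIZUMRI0VVVWeavMyWVERWZmZmZmZlVVVWZUMRAAABJphjIRNWd3d4q93clTIjRFVmZmZmZndmVVZ3dlQyEQAVm5QQElZ3eJq8y4UQABNFVWd2ZmZnd2ZlVniHZlUyEBOu6kEAJGeIq7unQQAAFEVVaHdmZmZlVVVVZnZlVVQhE3vcgxAjVnmaqpUgAAAkRFVYdmZmVENERERVZlRFZmVERXmFMjRVZ4d3dBAAASM0VVZUREQhEiNERFVVVEVniHQhJGZVVVVUREVTEAAAEiNVVDISIRABI0RFVVVVVVZ3ZBESRnd2ZUMiNEQyAAESNFVUQzMzIjNEVVVVVVVVVVVUMzNFZmZlVEREVVQzMzRFVV"/>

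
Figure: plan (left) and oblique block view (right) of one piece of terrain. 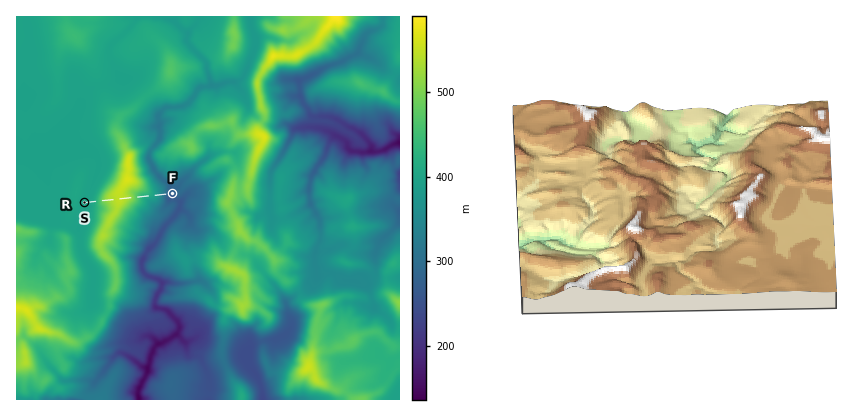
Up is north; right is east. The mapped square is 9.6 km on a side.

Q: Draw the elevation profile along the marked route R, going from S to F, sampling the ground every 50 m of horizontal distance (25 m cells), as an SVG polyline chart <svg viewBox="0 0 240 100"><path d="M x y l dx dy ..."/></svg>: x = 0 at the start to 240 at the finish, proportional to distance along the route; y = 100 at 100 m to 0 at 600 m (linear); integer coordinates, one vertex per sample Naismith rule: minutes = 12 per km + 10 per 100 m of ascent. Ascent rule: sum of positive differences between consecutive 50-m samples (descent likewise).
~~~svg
<svg viewBox="0 0 240 100"><path d="M0 41l5 0 6 0 5 0 6-1 5-2 6-3 5-4 5-5 6-4 5-3 6-2 5-1 6-2 5-1 5-1 6-1 5 0 6 0 5 0 6 1 5 1 5 2 6 1 5 3 6 3 5 3 6 4 5 3 5 3 6 2 5 1 6 0 5 0 5 1 6 2 5 3 6 3 5 3 6 4 5 3 5 4 6 3 5 2 6 0 1 0"/></svg>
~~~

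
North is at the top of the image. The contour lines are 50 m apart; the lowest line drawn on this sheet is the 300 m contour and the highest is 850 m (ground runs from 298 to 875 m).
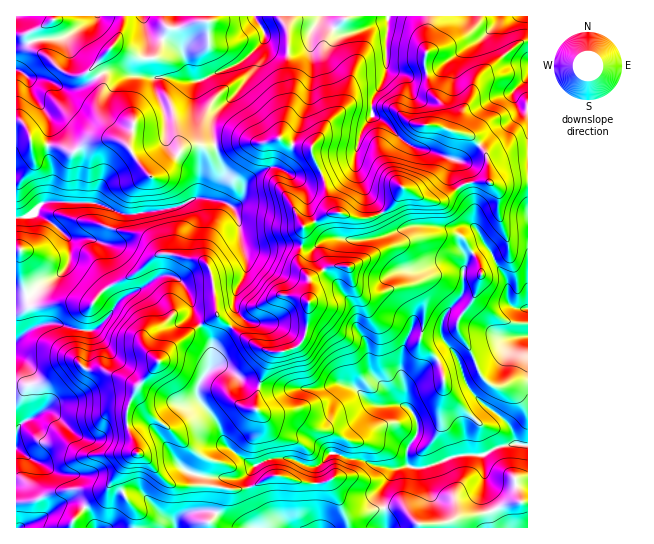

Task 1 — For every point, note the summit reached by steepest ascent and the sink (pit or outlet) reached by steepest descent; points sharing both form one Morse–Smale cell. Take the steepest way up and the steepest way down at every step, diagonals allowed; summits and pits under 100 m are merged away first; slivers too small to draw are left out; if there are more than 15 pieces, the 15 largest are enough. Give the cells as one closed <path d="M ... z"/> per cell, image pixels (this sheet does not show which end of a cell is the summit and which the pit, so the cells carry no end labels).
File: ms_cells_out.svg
<path d="M527 181l-13 0-11 4-8 0-6-4-12 0-18 6 14 20 1 20-13-2-6 3-10 0-12-3-19 0-39 14-26 1-15-3-12 4-8 7-12-1-3 8 0 10 10 14-1 44-5 18-4 4-8 4-9 3-16-1-23-14-26-22-17 11 11 15 1 9-1 16-14 21 0 10 22 28 6 20 30 21-7 8-1 8 5 17 8 14 3 15 265-1z"/><path d="M429 16l-220 0-2 5-10 0-16 7-12 0-13 29-9 2 0 8 4 10 20 0 15 4 12 0 35-14 15-10 4 12-3 6-9 14-27 26-1 19 3 11 27-4 24 2 15-4 12 6 18 3 2 10 7 13 3 1 32-14 6-27 12-16 9 5 25 24 44 15 2 2 0 17 5 9 19-6 12 0 6 4 8 0 11-4 13 0 1-139-5-1-5 3-42 35-17 47-4 5-5 0-11-5 5-16-3-7-10-12-6-21z"/><path d="M281 139l-15 4-24-2-27 4 8 25 0 7-10 22-15-2-24 11-41 7-14-2-25-10-45-2-10 4-8 10-14 2-1 122 19-12 18-4 29 8 11 0 18-17 4-8 8-9 22-10 14-11 14 0 11 9 7 14 4 18 6 8 16-10 26 22 23 14 16 1 17-7 8-14 2-25 0-27-10-14 2-18-3-2-23 0-20 4-8-2-6-8-2-18-7-14 9-8 4-16 22-15 8-1 15 8 15 4 16-6-8-15-2-10-18-3z"/><path d="M173 276l-14 0-14 11-22 10-8 9-4 8-18 17-11 0-29-8-18 4-19 14 1 187 26-11 24-16 8 0 10 6 10 21 11 0 6-7 5-20 9-8 5-1 10 0 34 36 1-6 13-10 22-1 4 2 2-2 4-13 0-9-2-2-45-2-8-4-19-22-10-6-10-30 0-12 10-25 40-43 23-18-5-8-4-18-7-14z"/><path d="M199 325l-22 18-40 43-10 25 1 18 9 24 6 2 23 26 8 4 45 2 2 2 0 9-5 15 3 3 22 12 21 0-2-15-8-14-5-17 1-8 7-8-30-21-6-20-22-28 0-10 14-21 1-16-1-9z"/><path d="M21 121l-5 1 1 95 14-2 8-10 10-4 45 2 31 12 42-6 15-4 16-8 15 2 10-22 0-7-9-23-23-2-8 3-22 25-8 4-13-12-11-18-10-7-14-1-16 2-16 11-18-7-18 0-6-3-2-9z"/><path d="M143 16l-49 0-7 7-24 14-28 3-19 7 0 74 5 0 6 6 6 17 22 1 18 7 16-11 16-2 15 0-4-2-16-24-1-12 4-11 0-9-10-14 20-20 9 1 17 9 8 1 1-20z"/><path d="M118 47l-5 0-20 20 10 14-4 28 5 12 12 16 13 10 16 24 8 6 4-1 29-29 28 0-2-13 1-19 27-26 9-14 3-6-4-12-10 7-36 16-16 1-15-4-20 0-3-4-2-14z"/><path d="M373 115l-12 16-6 27-34 15 4 10 3 19 6 10 31 7 10-3 12-7 16-21 20 11 16 2 20-14-6-9 0-17-2-2-44-15-25-24z"/><path d="M527 16l-98 1-4 53 6 21 10 12 3 7-5 17 16 4 8-20 8-13 5-19 42-35 10-3z"/><path d="M275 167l-8 1-16 9-6 6-4 16-9 8 7 14 2 18 9 9 11 1 14-4 26 2 2-4 0-13 3-5 23-12 7 0-7-7-4-23-4-10-16 6-15-4z"/><path d="M459 188l-20 13-16-2-20-11-16 21-12 7-10 3-7 0-21-7-8 1-25 14-3 19 13 2 8-7 12-4 15 3 26-1 39-14 19 0 12 3 10 0 6-3 13 2-1-20z"/><path d="M141 492l-15 1-9 8-5 20-5 7 68-1z"/><path d="M93 16l-76 0-1 30 5 1 21-8 21-2 24-14z"/><path d="M75 501l-12 2-20 14-23 10 74 1 1-3-6-12-4-6z"/>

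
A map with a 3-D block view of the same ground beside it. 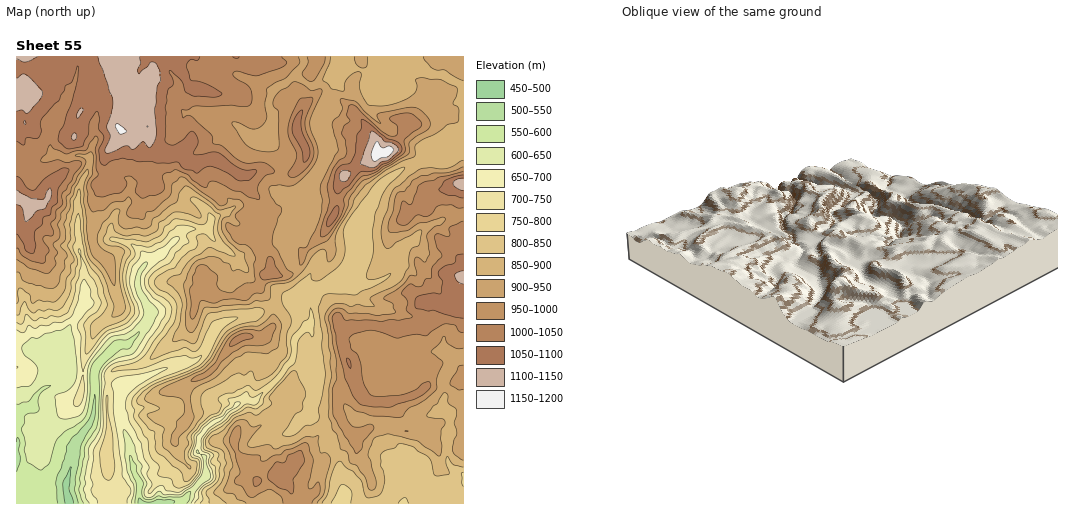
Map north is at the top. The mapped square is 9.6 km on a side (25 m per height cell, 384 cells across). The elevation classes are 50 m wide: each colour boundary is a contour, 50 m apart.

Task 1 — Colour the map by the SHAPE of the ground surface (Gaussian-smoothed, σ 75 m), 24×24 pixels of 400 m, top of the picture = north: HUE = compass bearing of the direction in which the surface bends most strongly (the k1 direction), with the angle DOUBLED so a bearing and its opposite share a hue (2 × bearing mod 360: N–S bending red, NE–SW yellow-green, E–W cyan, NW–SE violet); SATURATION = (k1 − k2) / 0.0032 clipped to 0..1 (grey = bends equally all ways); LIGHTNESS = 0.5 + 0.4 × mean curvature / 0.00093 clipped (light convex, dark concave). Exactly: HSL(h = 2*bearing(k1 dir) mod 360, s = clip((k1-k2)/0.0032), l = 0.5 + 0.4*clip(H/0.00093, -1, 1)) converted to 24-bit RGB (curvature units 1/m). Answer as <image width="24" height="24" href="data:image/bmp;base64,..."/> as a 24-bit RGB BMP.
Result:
<image width="24" height="24" href="data:image/bmp;base64,Qk32BgAAAAAAADYAAAAoAAAAGAAAABgAAAABABgAAAAAAMAGAAATCwAAEwsAAAAAAAAAAAAAs7iPra+TKBxkr2xrmqyD1ta0LQBt42UAr7gIADMl7dXytX2qu6xmTjZSkMNrZ2qsxJxEQk1jrEtTZLdWX2l5e4uQmnqTfbmDs5WEr6iCHTBTaFiiyLmels6DHQUu062VrWiykP2qAjExy5OFiMKMlHzJzKqmV4dwx35sMSNFdspqdG2zcWqFbmyAr4R2mns7QUasoaKLWGOPIzhg5NvCtb1wIxJCq31vs9mXthwAHAROdcJOhM6uUpugwpPP0rPFnUyxVy+Ls9+eX0hfeXBlYURLmcdqpE69Pz2poIyFlGxfCjc05bmitTOfSjdpWptl6dzKABo90N3699TgOnBpXnI+I0UiyndbhEGEml2u3LOwXklxoUmqhb3OjMmhO4SUVKeonGiPuoGXL61wU+QAbxeJhH+4lsfJaqxq8c7fADMWFshD2JHhzZzGc2uIT3FUdTd4ptiWblM9kUhLXqtUVHlKoV9eS0+lSYBDWJSdiIW08uLQAFbAIyqKiXzaznJ6d4dcmKxTuW6ACTULIC4F10Eup5J5YX+IPjh8z1xKmNq4kKDQt5HNxnWZOGhanohZn6aTQIlvO11Z9OC0BQB+iG86CS4JJ8tC1L3v+9D6kVy8amunfHa+DX096ZqJbF6EMz9mynxzksZ2cHNZZXVZrWqCgTzLjIHAmrS7iGeTTkRo98qXADMu7NH25bP0ybIeFSsIEiwH/cTblVFMVHFXs5d5C2FGtWVnQTdh1OOveGmfb3GBjIFxVnt7zYiGOn9ZgXJFdXhWQ01j3YN9yL85ECkKGzko47vV2pfbfcx8BSwu+dLneHfNksepK2iQTF27UThv1OmoXUpDblJOiYNUbW1MbZNFk19gr59SjYheLWlERqLA+NPpk4rFDFE8PGZYumWU8OPLDSYnGm0R1jlS67TDoFuyGDZHZkiL2vXWp5zamqPdtanctoXQoU57dIxSfkHIpX6lsc+vCSoqcEI29fDWRCzRJQ4XNVc09NjBnkCfPI6aNmYeTrEkeVVpOzyMS8uhybZvfFRMbjUrYEIvwZN7fn27ho20bT2HpKOLvcmmDQ0ofFtr5vrRHQQv0MTeW5jC0Lebm8zIY2i30qHdvIMyPVwlUIZJN4I6gX5cYHJKP6qDnnbPer+kjElpqIx8e0dQjLt/uLGRFwo5isiB6OOlCCErdLmQk1yqscLQu5W3XHmccy5s8tnjp5XkMJe2vW50O3FRdGeOoZVsJ0s+vaFSb2uxk761Z63ImsivjrtbGAIx0/bb4Ji8cxVhFkwTNHNJfopGvYxUSA4ZSJpInc6HTy9g3pqmM6U5bYqkTFVss3xxL2den61Gl41QgKpogstmoY9MkLqFCgFy0sNKdBUkeISwoMWrESgkZJEjWBBc1OrkfJ20rJx6Q1xtTVqU/NPPHko8T1Fztmyzx4B6EjopcMNwr4OgrXhwvKN5gKBaAwVA1LONJWB20KqtpG5uTEuQqt/dHQdDP6EWuJN+qbCNWWaOVGJ12n5n7ZWxJE9VSmF34MTCtoLHO4tVY3Y2drXD3ZuzwIV1BA4v17uuWZqsslNWtp+cXZOkOxAlmN63gkuWbsNdb4VRblE9S2hxf0+U7b6BK1FNJVJZqcuds3yntXa+sX6bi1ZSbaOJ7s3bASAy27iTol17UIp5sZ1yZSlQddCVWFt5j7m7v7PeZleqsovMLZ1NJlJ389jeyzOYCjgMCikOfrSCaZvEwcbvi4JgOnE4gGEZdgA45YVoaXpWcpNoZ46wh5LNfc3Moq7ZbbiyZXBPoFp8Xj9i9efWCSQyloI814bP9tXvQOfkFnQ+X2E6Tm0umJRrRlCcu6jRwcHiEkNf1pugb3+habt3TG14xaSdSINLfmBgcmJeZV5yjUiV0vTHLBVCcZp0ZqCJpu29+TuAXTZDSHhUZH5ji7N2V1l3SHF4yqeOLEp8vcicnHOhtJ96T2hzmp5RbFBDa1VLiZBqWXOBS6u23KxrJDxbsHOWou2wfQ1uqrnd18znel2vd4GerIqLcYiXQWVtwqqMREBtqLR0c2uIrqN+XkFpoFxed3mpeIumkL6qTVR+XJKS7cS+LUZ8XsqKnlY1UmY+V2g3llFJknF3YH6KiLWZjlWGg2GOip9eXkxwoMCLaHiBt5WIRUKCh7KlgoejdrCiikJId29MOn9Dq3E5OY41cYhQol1nfn5/dHmEcJGBl5d0jUtfjHdVbYqCi52BTVB7iWeclq5vYYhypoxfrXNSX2B5gIJdj05mgqaoiYWmfqWqPEilWM6qZnJ7qpNlcXZ+e4B6gGVukGp3hpic"/>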